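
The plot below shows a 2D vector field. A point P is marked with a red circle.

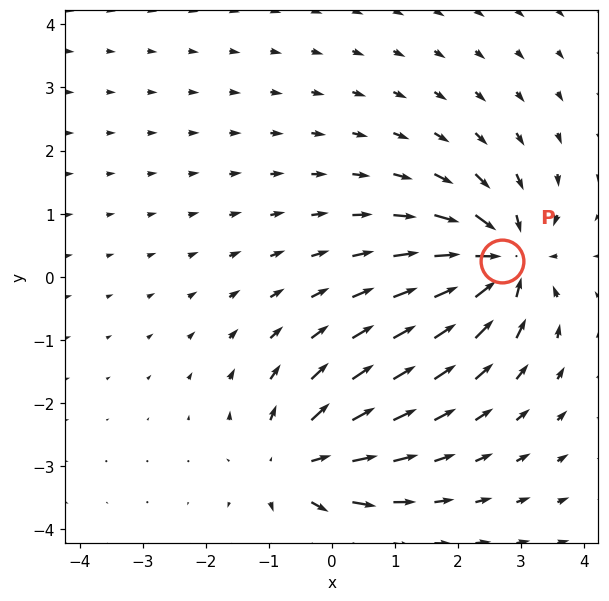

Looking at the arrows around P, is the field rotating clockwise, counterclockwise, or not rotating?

Near P at (2.7, 0.3) the arrows show no circulation. The curl there is ≈0.

not rotating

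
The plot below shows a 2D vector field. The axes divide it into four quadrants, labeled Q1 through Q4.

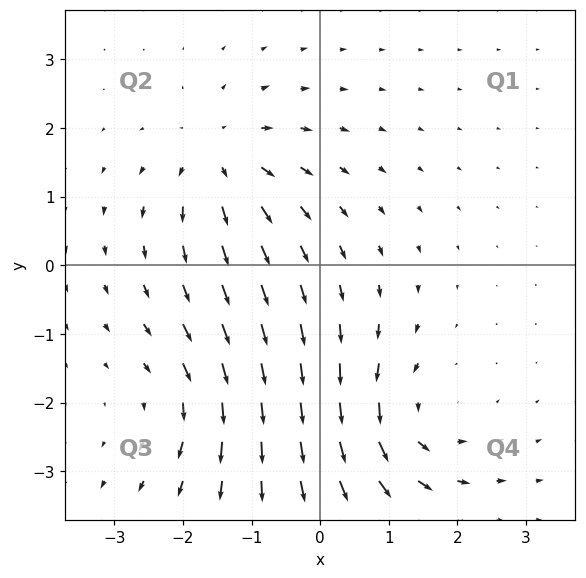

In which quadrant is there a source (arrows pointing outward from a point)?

Q2

The source sits at approximately (-1.5, 1.6), which lies in quadrant Q2. The divergence there is about +5, positive as expected for a source.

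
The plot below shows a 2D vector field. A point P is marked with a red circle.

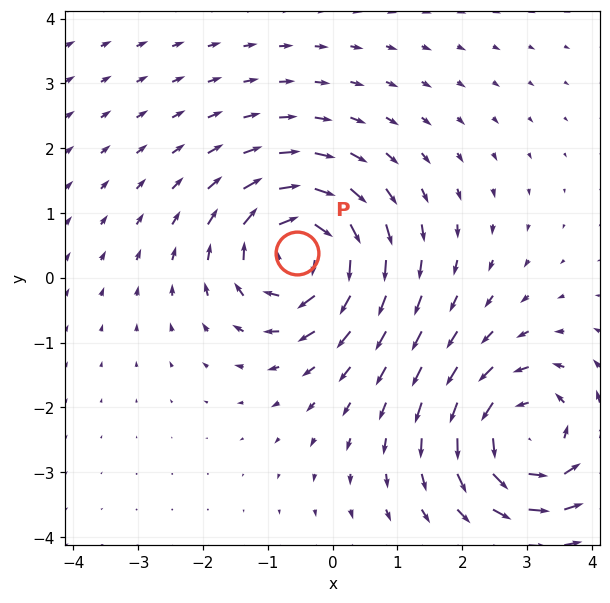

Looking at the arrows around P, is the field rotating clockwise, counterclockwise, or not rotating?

clockwise

Near P at (-0.5, 0.4) the arrows circulate clockwise. The curl (z-component) there is about -6; negative curl means clockwise rotation.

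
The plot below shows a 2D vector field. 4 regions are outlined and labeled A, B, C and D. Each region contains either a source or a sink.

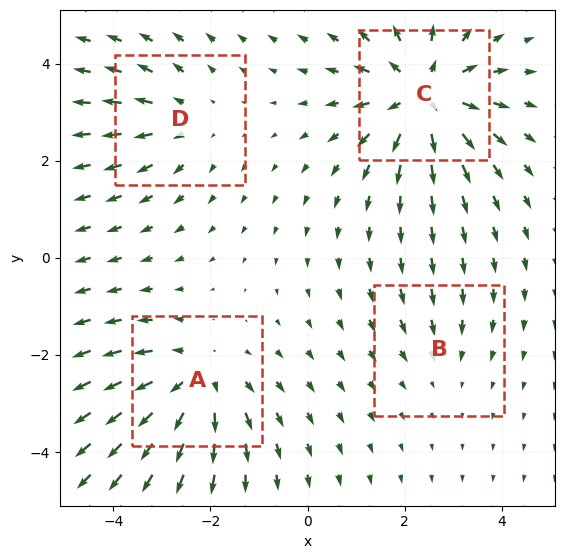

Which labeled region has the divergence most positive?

C

Divergence at each region's feature centre — A: about +5, B: about -2, C: about +7, D: about +3. Region C is most positive.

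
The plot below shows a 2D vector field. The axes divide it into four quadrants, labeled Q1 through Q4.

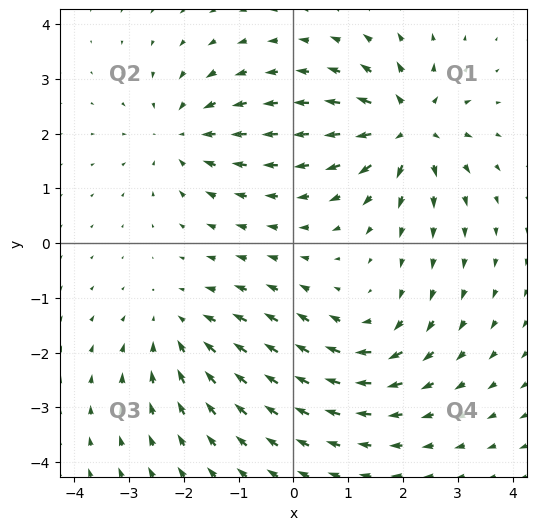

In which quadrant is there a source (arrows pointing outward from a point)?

Q1

The source sits at approximately (2.1, 2.1), which lies in quadrant Q1. The divergence there is about +5, positive as expected for a source.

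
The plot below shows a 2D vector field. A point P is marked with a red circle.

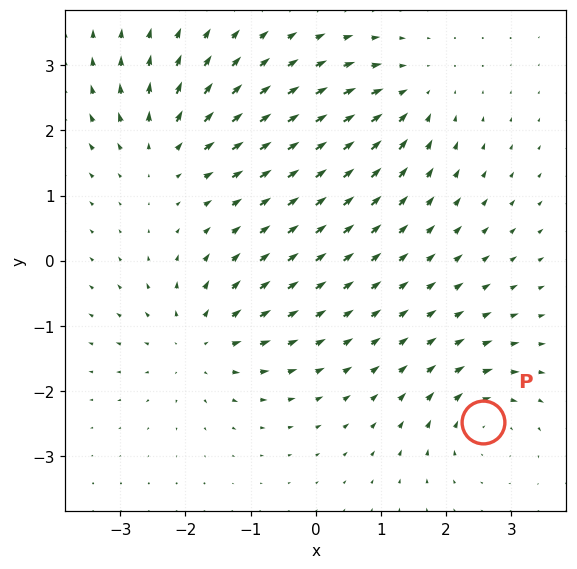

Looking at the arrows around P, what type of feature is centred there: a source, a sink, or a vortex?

vortex

At P (2.6, -2.5) the arrows circulate clockwise. Divergence ≈0, curl about -5 — near-zero divergence with nonzero curl is a vortex.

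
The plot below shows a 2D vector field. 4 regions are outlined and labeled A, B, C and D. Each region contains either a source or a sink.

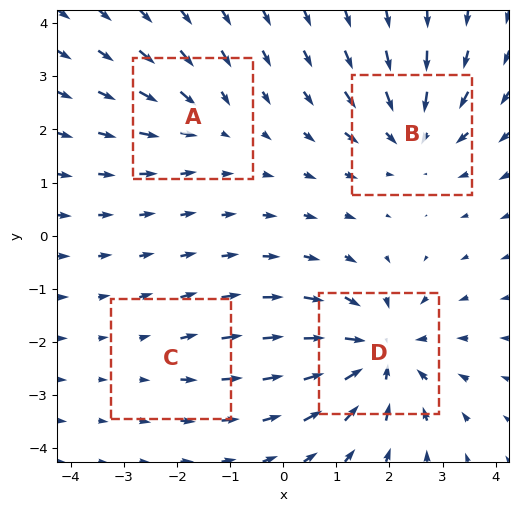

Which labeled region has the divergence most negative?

D

Divergence at each region's feature centre — A: about -3, B: about -5, C: about +2, D: about -7. Region D is most negative.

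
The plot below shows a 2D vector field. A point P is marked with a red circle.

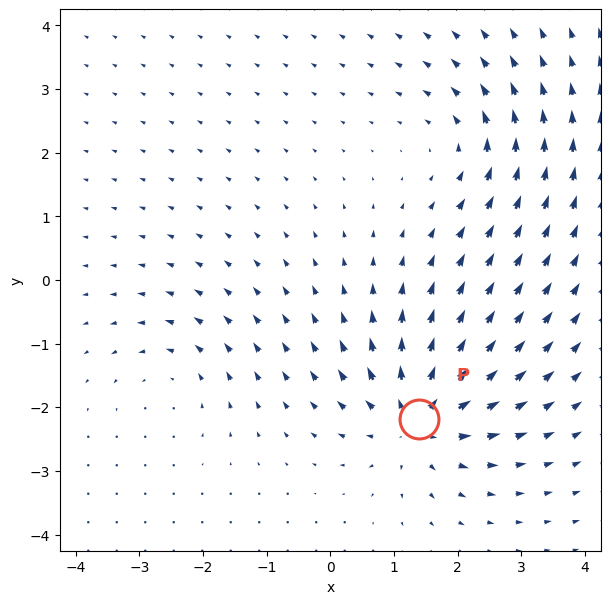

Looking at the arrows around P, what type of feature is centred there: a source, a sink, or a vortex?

source

At P (1.4, -2.2) the arrows spread outward. Divergence about +6, curl ≈0 — positive divergence with near-zero curl is a source.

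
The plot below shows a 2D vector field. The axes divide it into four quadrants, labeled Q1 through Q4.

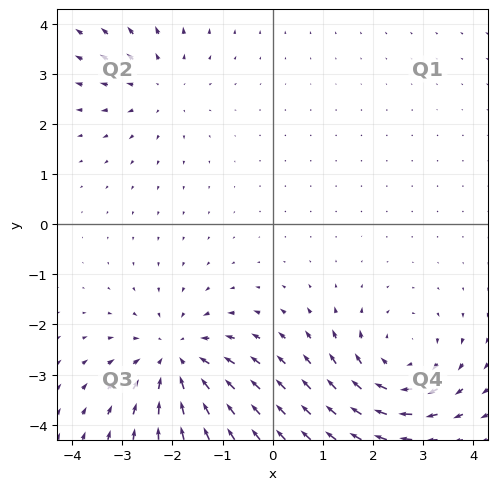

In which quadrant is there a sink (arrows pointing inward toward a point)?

Q3

The sink sits at approximately (-1.9, -2.7), which lies in quadrant Q3. The divergence there is about -4, negative as expected for a sink.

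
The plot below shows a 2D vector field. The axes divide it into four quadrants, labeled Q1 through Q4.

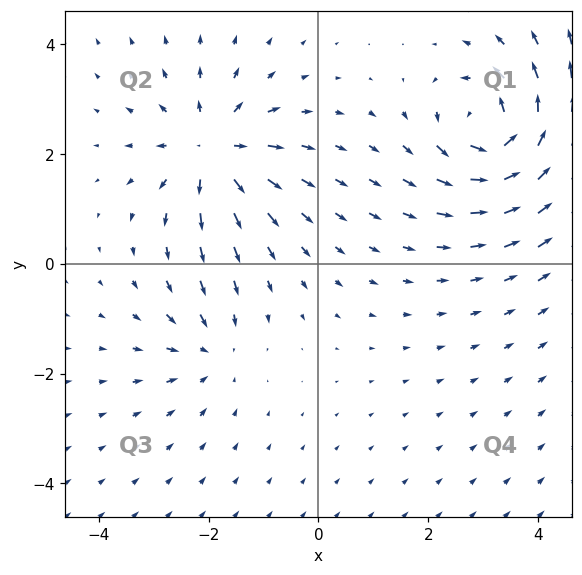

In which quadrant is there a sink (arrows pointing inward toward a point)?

Q3

The sink sits at approximately (-2.0, -1.6), which lies in quadrant Q3. The divergence there is about -3, negative as expected for a sink.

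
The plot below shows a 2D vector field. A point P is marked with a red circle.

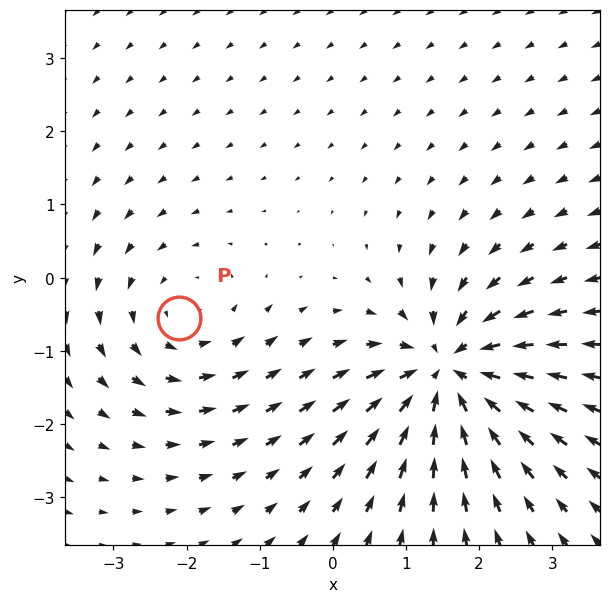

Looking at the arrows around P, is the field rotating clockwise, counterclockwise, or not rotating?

counterclockwise

Near P at (-2.1, -0.6) the arrows circulate counterclockwise. The curl (z-component) there is about +3; positive curl means counterclockwise rotation.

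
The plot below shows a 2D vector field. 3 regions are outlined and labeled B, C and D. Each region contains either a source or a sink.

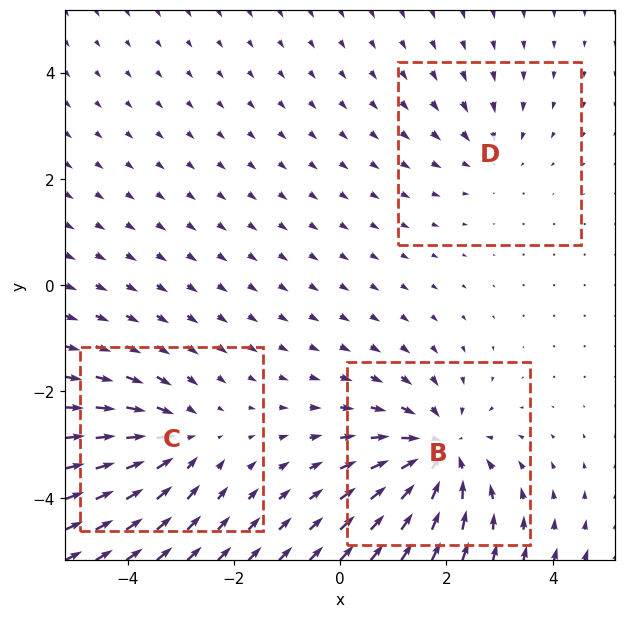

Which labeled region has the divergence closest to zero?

D

Divergence at each region's feature centre — B: about -5, C: about -3, D: about -2. Region D is closest to zero.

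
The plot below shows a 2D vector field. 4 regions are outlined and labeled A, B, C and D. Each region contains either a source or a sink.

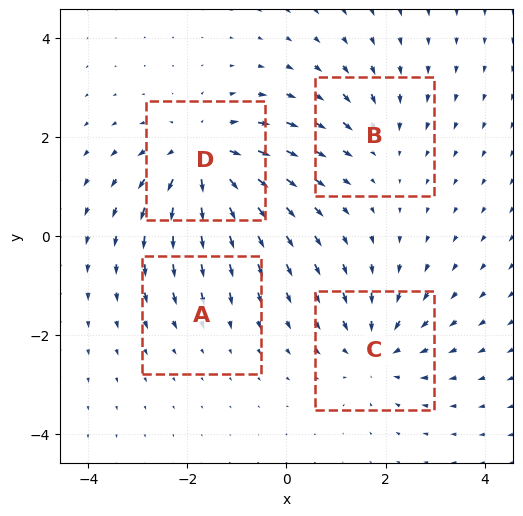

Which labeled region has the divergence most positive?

Divergence at each region's feature centre — A: about -2, B: about -3, C: about -4, D: about +6. Region D is most positive.

D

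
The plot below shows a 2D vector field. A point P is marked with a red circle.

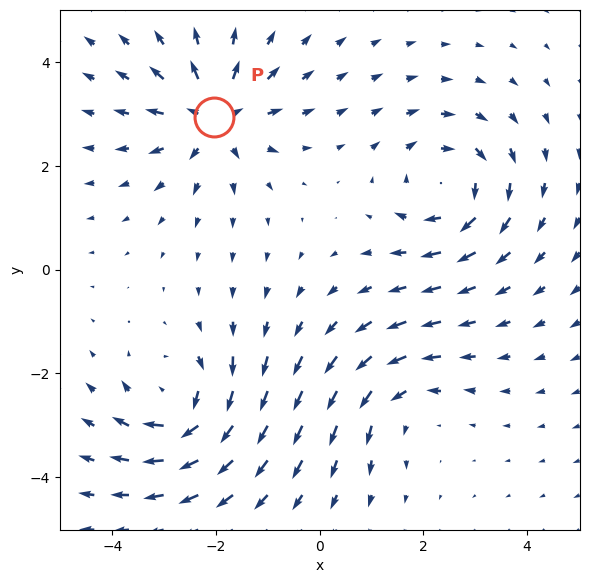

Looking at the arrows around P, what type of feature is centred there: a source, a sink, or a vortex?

source

At P (-2.0, 2.9) the arrows spread outward. Divergence about +5, curl ≈0 — positive divergence with near-zero curl is a source.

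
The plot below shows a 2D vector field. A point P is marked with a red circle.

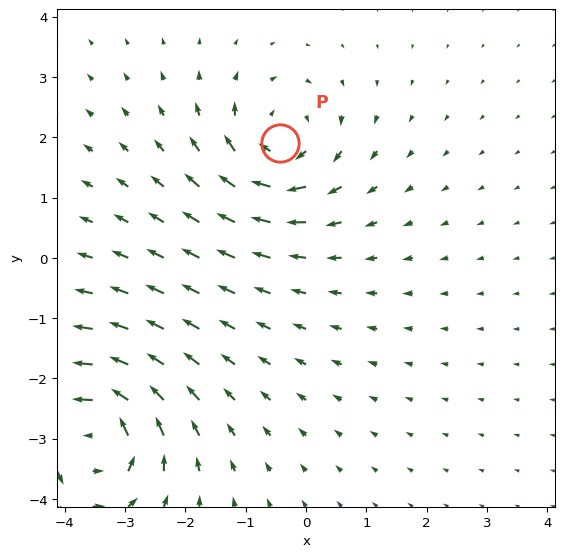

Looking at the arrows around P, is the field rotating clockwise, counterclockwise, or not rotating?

clockwise

Near P at (-0.4, 1.9) the arrows circulate clockwise. The curl (z-component) there is about -5; negative curl means clockwise rotation.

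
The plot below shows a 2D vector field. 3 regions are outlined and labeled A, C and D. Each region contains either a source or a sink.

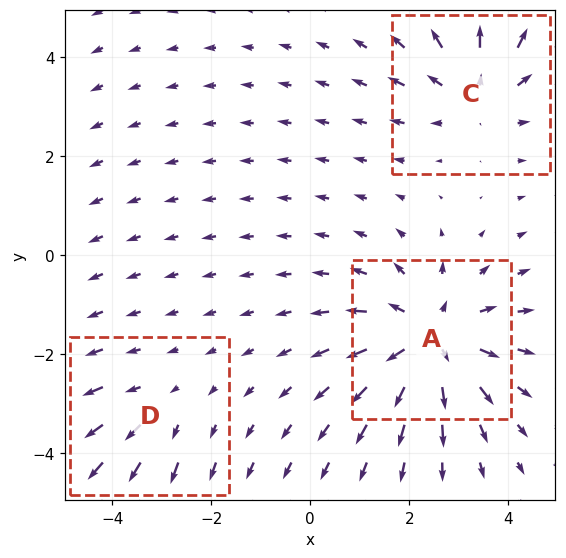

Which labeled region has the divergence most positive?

A

Divergence at each region's feature centre — A: about +4, C: about +3, D: about +2. Region A is most positive.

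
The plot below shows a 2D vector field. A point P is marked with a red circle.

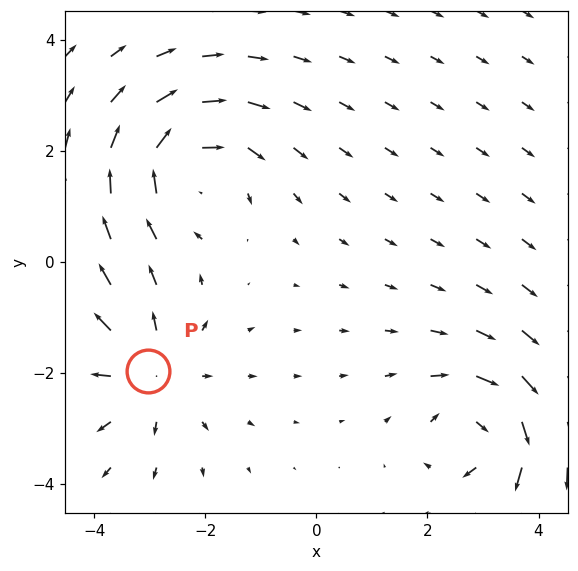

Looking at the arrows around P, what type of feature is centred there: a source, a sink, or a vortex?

source

At P (-3.0, -2.0) the arrows spread outward. Divergence about +3, curl ≈0 — positive divergence with near-zero curl is a source.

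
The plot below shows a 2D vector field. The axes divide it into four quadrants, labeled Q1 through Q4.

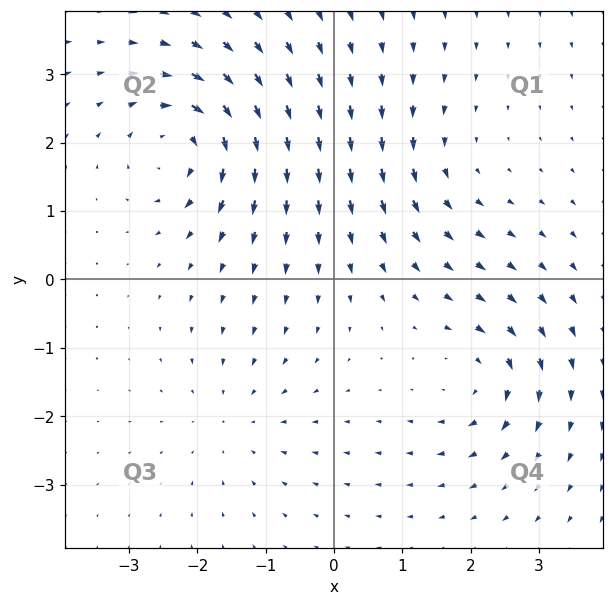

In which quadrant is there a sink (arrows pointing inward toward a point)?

The sink sits at approximately (-1.5, -2.0), which lies in quadrant Q3. The divergence there is about -3, negative as expected for a sink.

Q3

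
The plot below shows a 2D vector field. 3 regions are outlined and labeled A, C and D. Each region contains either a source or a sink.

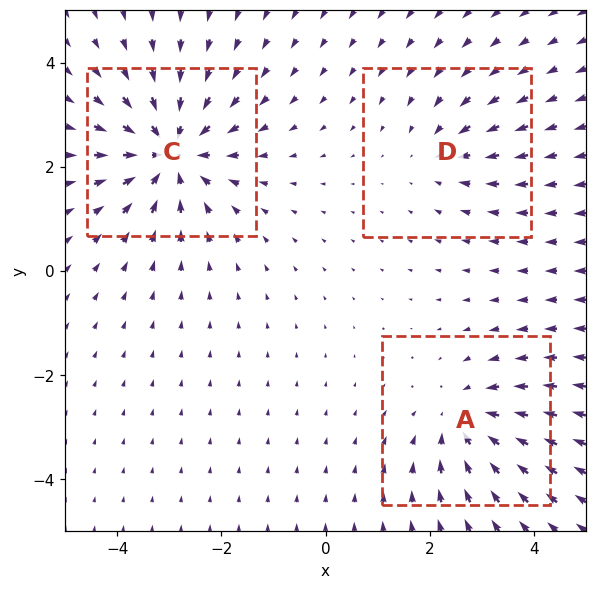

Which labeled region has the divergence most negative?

C

Divergence at each region's feature centre — A: about -3, C: about -4, D: about -2. Region C is most negative.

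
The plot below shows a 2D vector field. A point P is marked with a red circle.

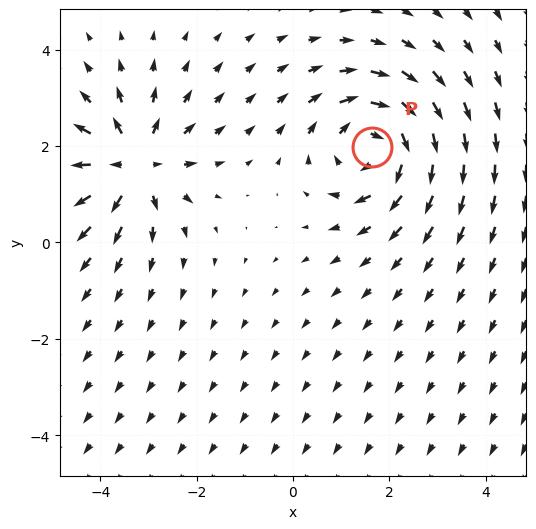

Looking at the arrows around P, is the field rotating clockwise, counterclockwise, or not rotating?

clockwise

Near P at (1.6, 2.0) the arrows circulate clockwise. The curl (z-component) there is about -4; negative curl means clockwise rotation.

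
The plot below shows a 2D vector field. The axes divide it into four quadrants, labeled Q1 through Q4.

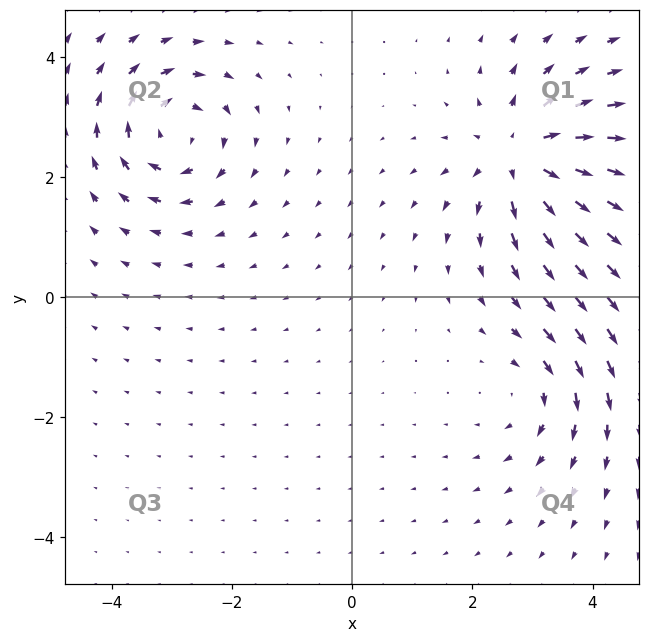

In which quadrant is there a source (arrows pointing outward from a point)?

The source sits at approximately (2.8, 2.3), which lies in quadrant Q1. The divergence there is about +5, positive as expected for a source.

Q1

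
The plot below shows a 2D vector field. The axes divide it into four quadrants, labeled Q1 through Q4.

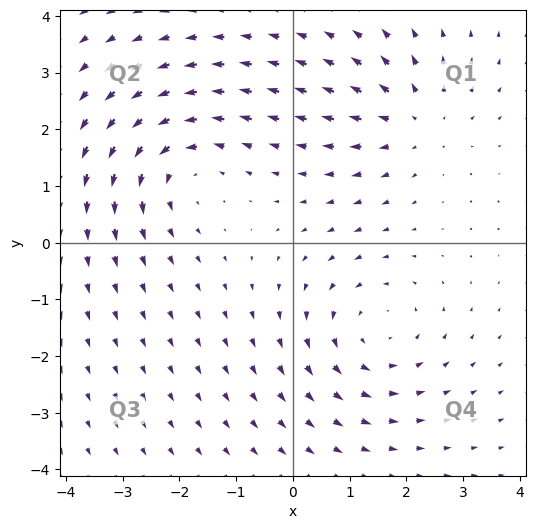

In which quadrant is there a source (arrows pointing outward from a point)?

The source sits at approximately (2.2, 2.2), which lies in quadrant Q1. The divergence there is about +4, positive as expected for a source.

Q1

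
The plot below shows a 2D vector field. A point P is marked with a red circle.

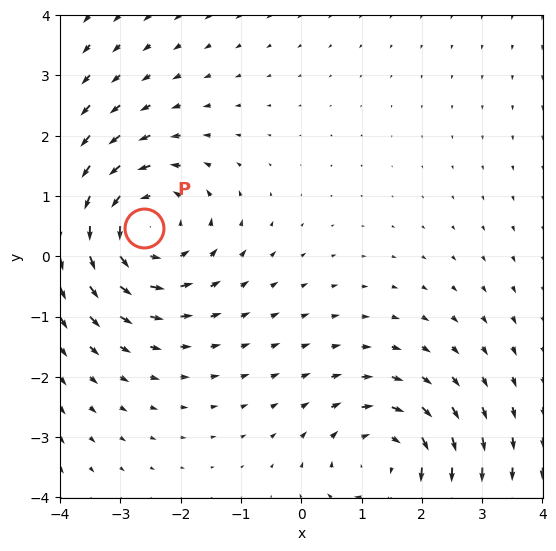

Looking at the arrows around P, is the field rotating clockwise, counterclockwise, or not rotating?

Near P at (-2.6, 0.5) the arrows circulate counterclockwise. The curl (z-component) there is about +4; positive curl means counterclockwise rotation.

counterclockwise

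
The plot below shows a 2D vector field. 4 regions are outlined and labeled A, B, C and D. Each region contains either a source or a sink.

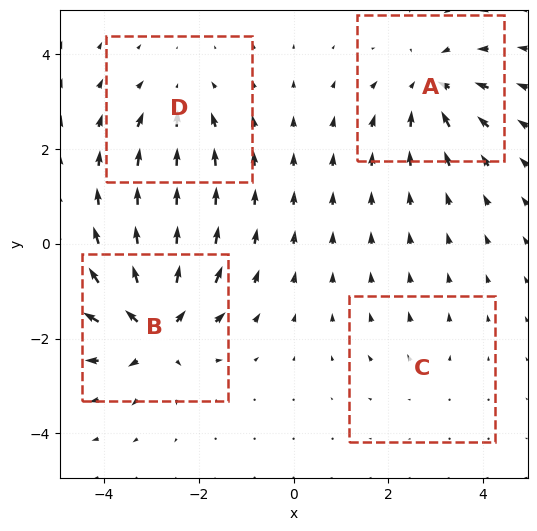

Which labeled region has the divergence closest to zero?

Divergence at each region's feature centre — A: about -6, B: about +8, C: about +2, D: about -4. Region C is closest to zero.

C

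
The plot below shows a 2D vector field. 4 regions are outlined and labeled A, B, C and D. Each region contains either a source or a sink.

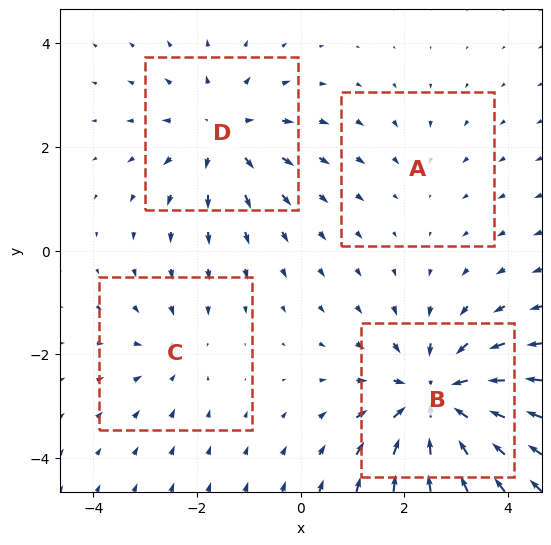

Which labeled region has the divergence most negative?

B

Divergence at each region's feature centre — A: about -2, B: about -7, C: about -3, D: about +4. Region B is most negative.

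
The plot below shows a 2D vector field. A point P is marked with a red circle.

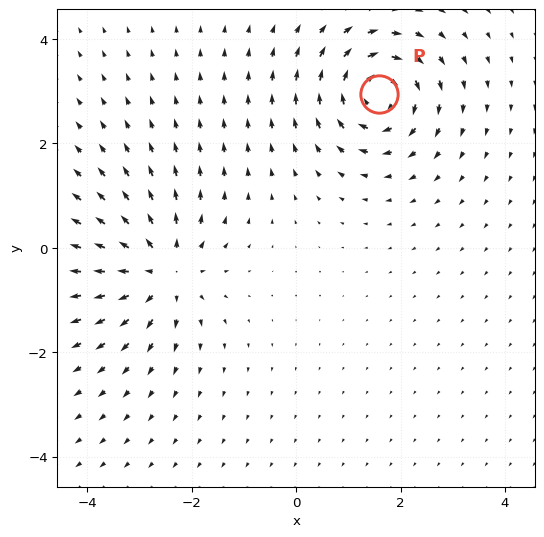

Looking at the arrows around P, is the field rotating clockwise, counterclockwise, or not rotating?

Near P at (1.6, 2.9) the arrows circulate clockwise. The curl (z-component) there is about -6; negative curl means clockwise rotation.

clockwise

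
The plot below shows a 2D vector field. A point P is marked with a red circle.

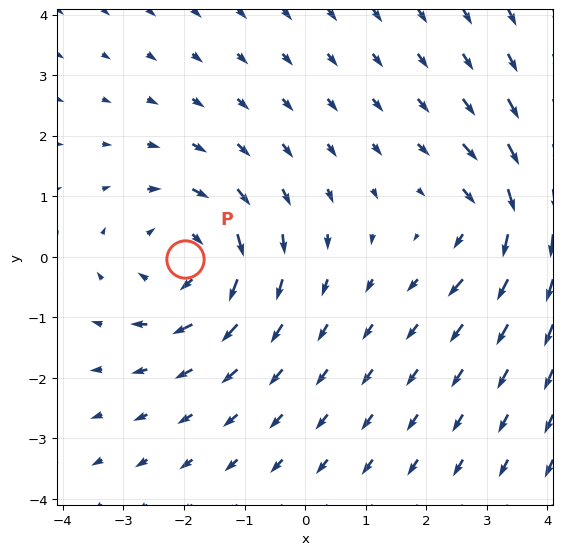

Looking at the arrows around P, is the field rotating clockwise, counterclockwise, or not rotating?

Near P at (-2.0, -0.0) the arrows circulate clockwise. The curl (z-component) there is about -4; negative curl means clockwise rotation.

clockwise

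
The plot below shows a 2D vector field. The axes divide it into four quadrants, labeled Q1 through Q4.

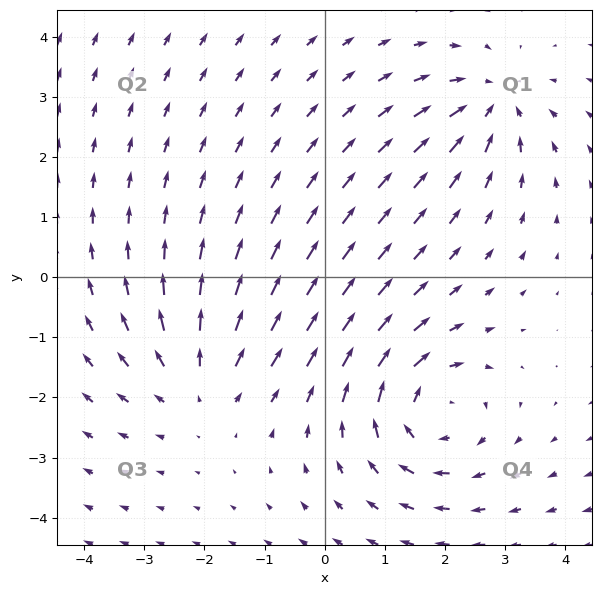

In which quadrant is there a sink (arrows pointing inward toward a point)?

The sink sits at approximately (2.8, 2.9), which lies in quadrant Q1. The divergence there is about -4, negative as expected for a sink.

Q1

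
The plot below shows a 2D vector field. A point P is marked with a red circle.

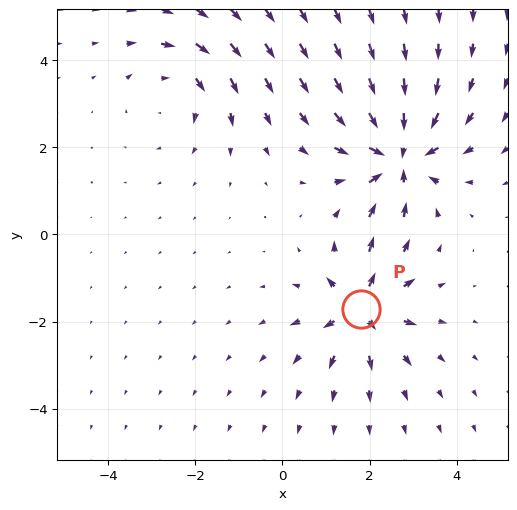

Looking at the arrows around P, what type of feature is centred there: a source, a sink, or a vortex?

source

At P (1.8, -1.7) the arrows spread outward. Divergence about +5, curl ≈0 — positive divergence with near-zero curl is a source.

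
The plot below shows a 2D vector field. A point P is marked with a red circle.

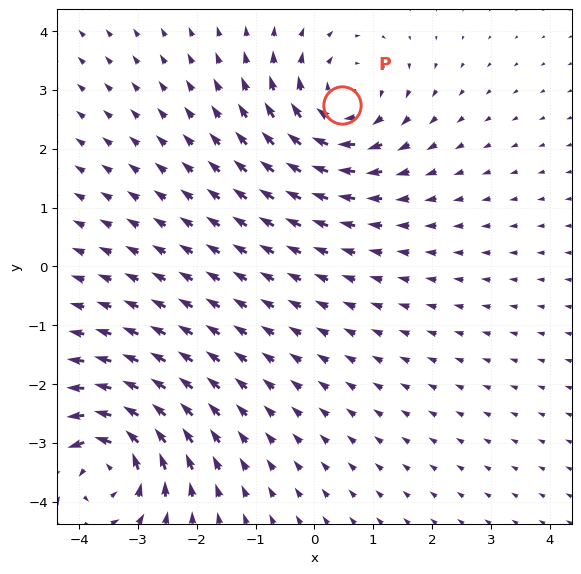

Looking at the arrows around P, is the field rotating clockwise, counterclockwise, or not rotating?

clockwise

Near P at (0.5, 2.7) the arrows circulate clockwise. The curl (z-component) there is about -3; negative curl means clockwise rotation.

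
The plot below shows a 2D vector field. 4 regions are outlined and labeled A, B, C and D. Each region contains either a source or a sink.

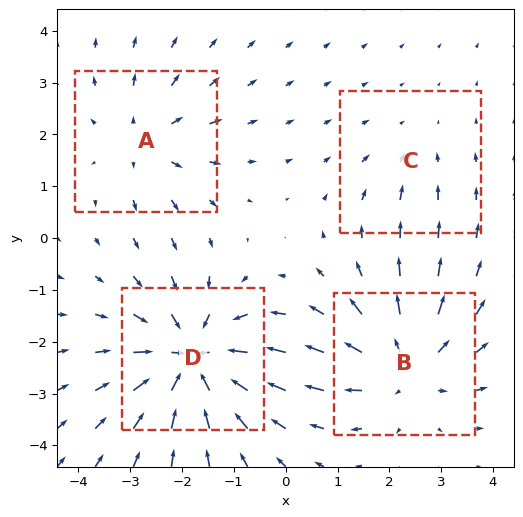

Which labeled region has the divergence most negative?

Divergence at each region's feature centre — A: about +3, B: about +5, C: about -2, D: about -6. Region D is most negative.

D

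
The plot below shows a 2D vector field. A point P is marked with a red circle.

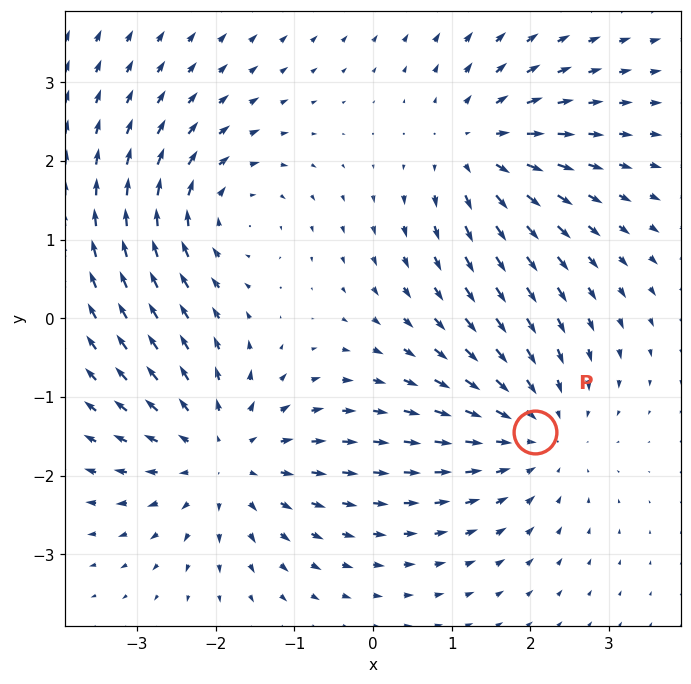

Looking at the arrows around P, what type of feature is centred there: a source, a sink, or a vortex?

sink

At P (2.1, -1.4) the arrows converge inward. Divergence about -4, curl ≈0 — negative divergence with near-zero curl is a sink.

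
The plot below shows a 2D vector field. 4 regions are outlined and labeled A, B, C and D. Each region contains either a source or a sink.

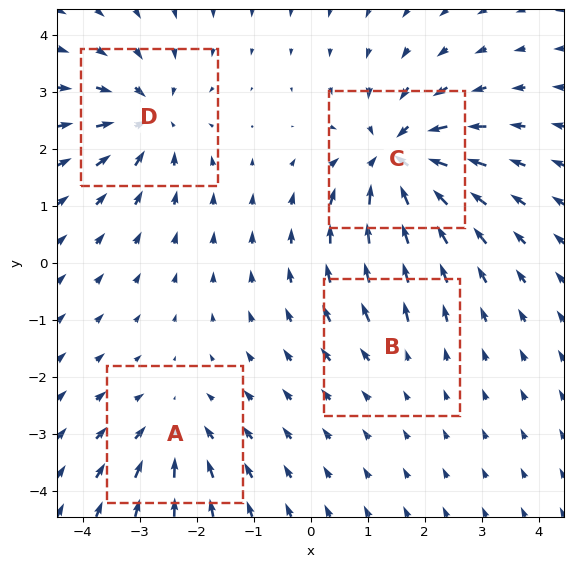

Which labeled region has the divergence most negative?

C

Divergence at each region's feature centre — A: about -4, B: about +2, C: about -8, D: about -6. Region C is most negative.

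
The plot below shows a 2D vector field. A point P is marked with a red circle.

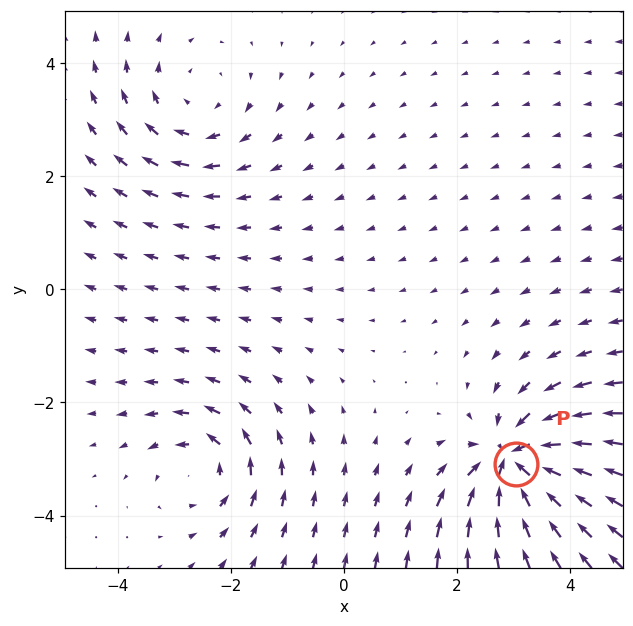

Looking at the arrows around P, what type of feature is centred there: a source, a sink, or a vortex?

sink

At P (3.1, -3.1) the arrows converge inward. Divergence about -7, curl ≈0 — negative divergence with near-zero curl is a sink.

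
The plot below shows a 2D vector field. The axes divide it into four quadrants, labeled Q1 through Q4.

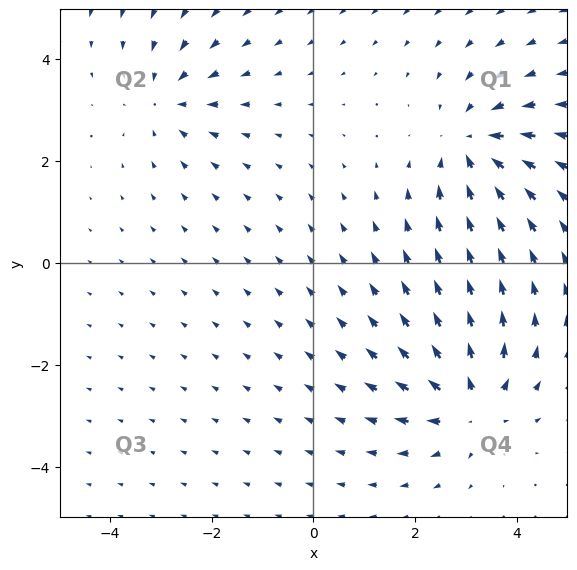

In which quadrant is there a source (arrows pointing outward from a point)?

The source sits at approximately (3.1, -2.8), which lies in quadrant Q4. The divergence there is about +5, positive as expected for a source.

Q4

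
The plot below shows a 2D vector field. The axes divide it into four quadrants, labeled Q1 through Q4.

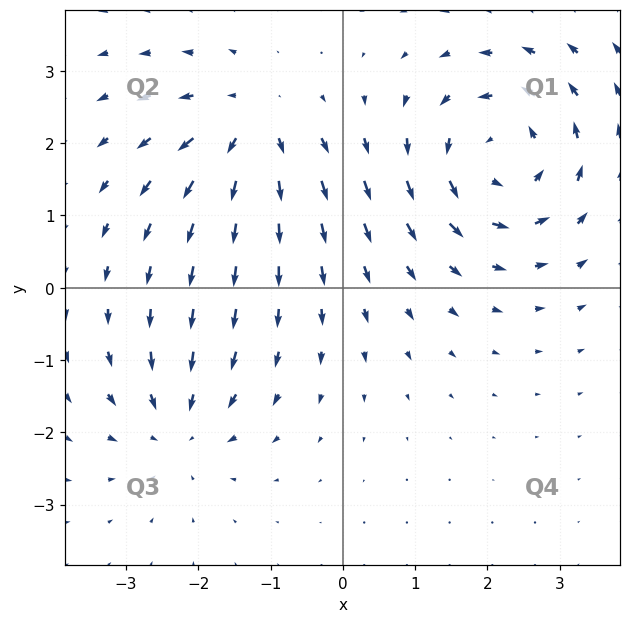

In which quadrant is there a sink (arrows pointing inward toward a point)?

Q3

The sink sits at approximately (-2.3, -1.9), which lies in quadrant Q3. The divergence there is about -4, negative as expected for a sink.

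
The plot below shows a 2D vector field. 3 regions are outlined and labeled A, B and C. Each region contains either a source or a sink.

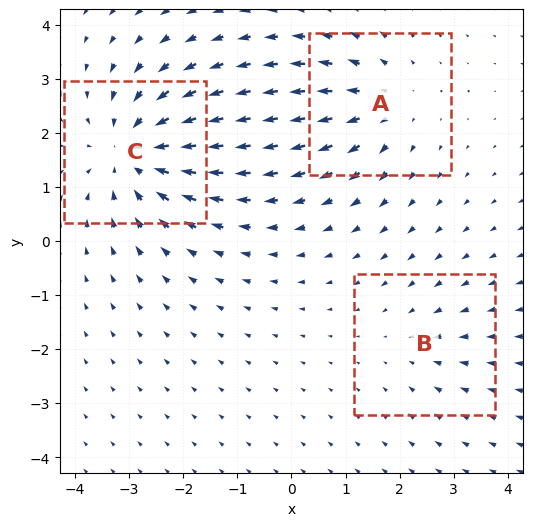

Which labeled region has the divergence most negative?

C

Divergence at each region's feature centre — A: about +3, B: about -2, C: about -5. Region C is most negative.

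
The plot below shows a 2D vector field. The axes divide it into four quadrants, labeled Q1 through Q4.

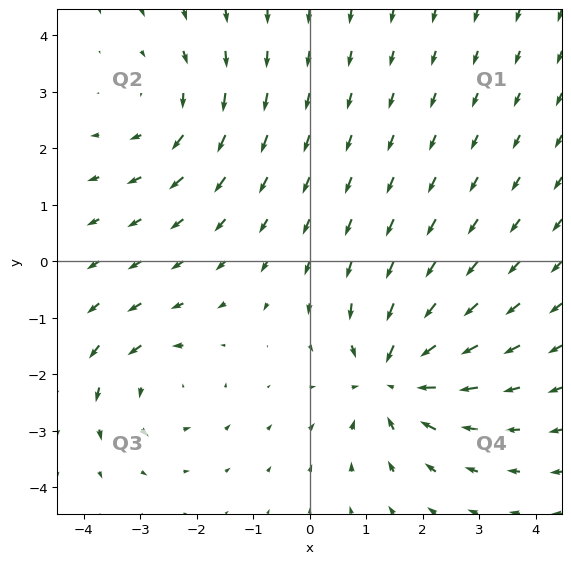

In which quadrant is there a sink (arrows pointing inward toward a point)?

The sink sits at approximately (1.5, -2.0), which lies in quadrant Q4. The divergence there is about -4, negative as expected for a sink.

Q4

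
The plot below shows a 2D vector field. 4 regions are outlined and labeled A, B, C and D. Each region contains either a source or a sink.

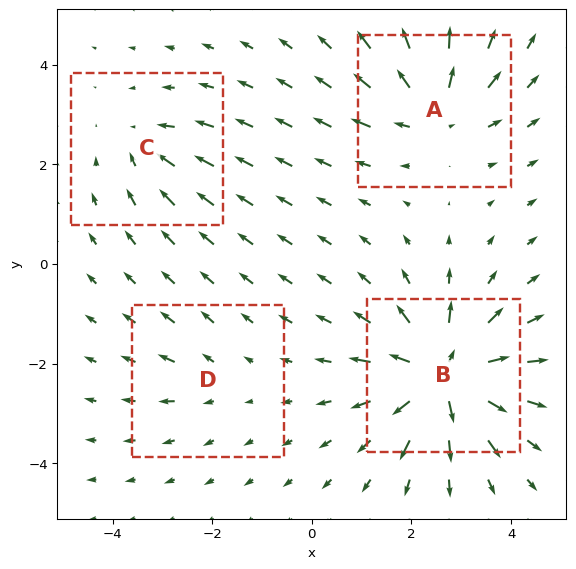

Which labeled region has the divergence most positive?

B

Divergence at each region's feature centre — A: about +6, B: about +9, C: about -4, D: about +2. Region B is most positive.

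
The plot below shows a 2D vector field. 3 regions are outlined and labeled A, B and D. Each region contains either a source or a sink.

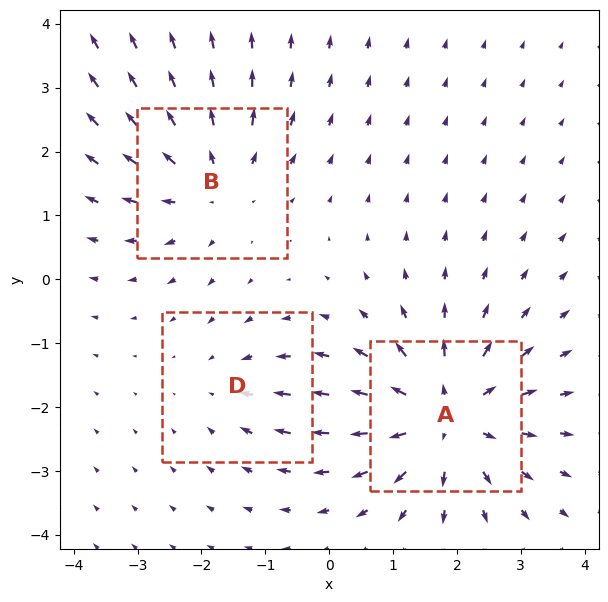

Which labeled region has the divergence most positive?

Divergence at each region's feature centre — A: about +4, B: about +3, D: about -2. Region A is most positive.

A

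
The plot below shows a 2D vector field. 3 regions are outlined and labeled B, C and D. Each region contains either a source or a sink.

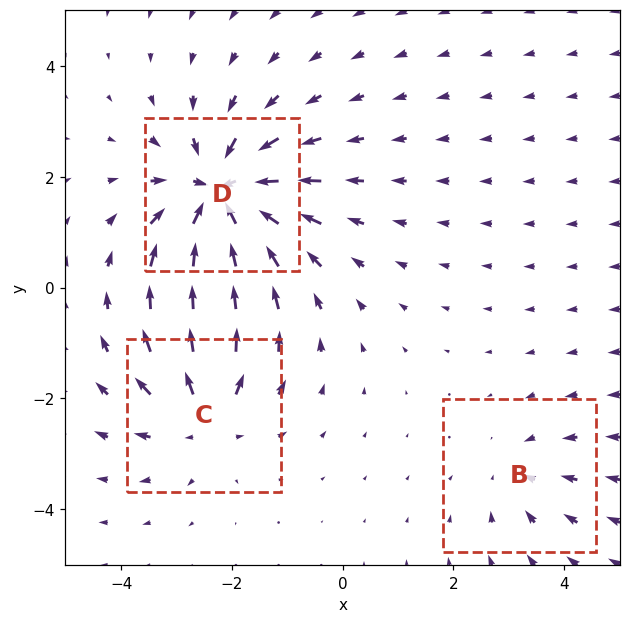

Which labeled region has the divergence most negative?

D

Divergence at each region's feature centre — B: about -2, C: about +4, D: about -6. Region D is most negative.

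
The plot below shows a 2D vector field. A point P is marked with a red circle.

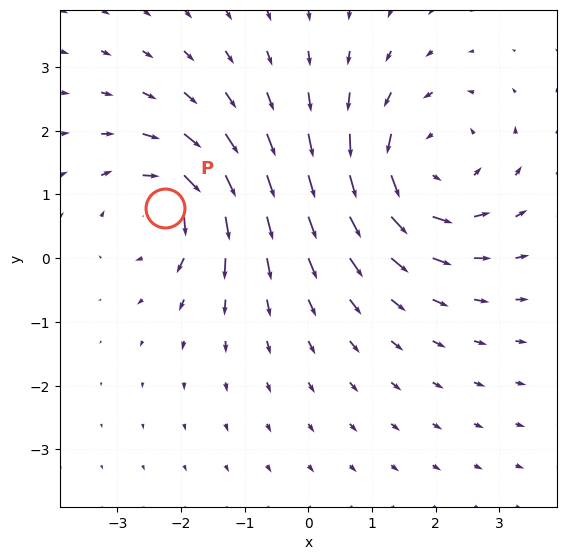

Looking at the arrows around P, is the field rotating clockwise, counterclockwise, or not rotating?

Near P at (-2.2, 0.8) the arrows circulate clockwise. The curl (z-component) there is about -4; negative curl means clockwise rotation.

clockwise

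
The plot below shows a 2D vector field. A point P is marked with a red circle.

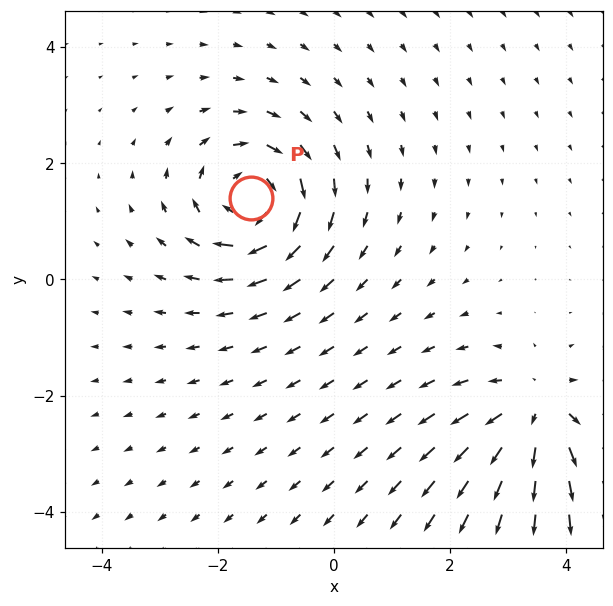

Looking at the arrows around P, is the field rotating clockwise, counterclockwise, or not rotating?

clockwise

Near P at (-1.4, 1.4) the arrows circulate clockwise. The curl (z-component) there is about -5; negative curl means clockwise rotation.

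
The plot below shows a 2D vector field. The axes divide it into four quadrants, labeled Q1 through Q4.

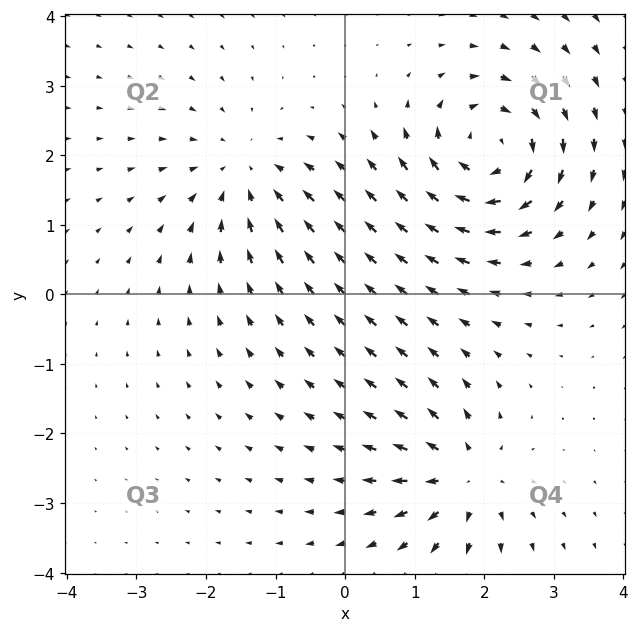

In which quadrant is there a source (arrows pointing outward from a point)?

Q4

The source sits at approximately (1.7, -2.6), which lies in quadrant Q4. The divergence there is about +4, positive as expected for a source.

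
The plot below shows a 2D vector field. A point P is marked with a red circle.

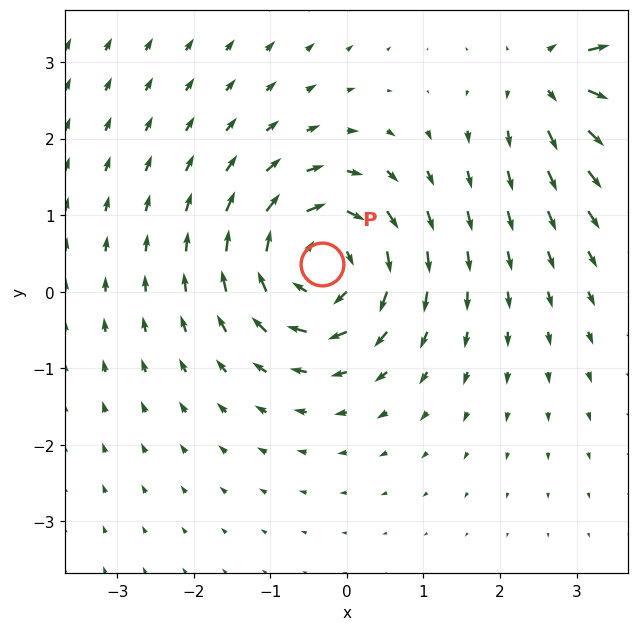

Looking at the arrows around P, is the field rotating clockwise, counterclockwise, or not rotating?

clockwise

Near P at (-0.3, 0.4) the arrows circulate clockwise. The curl (z-component) there is about -6; negative curl means clockwise rotation.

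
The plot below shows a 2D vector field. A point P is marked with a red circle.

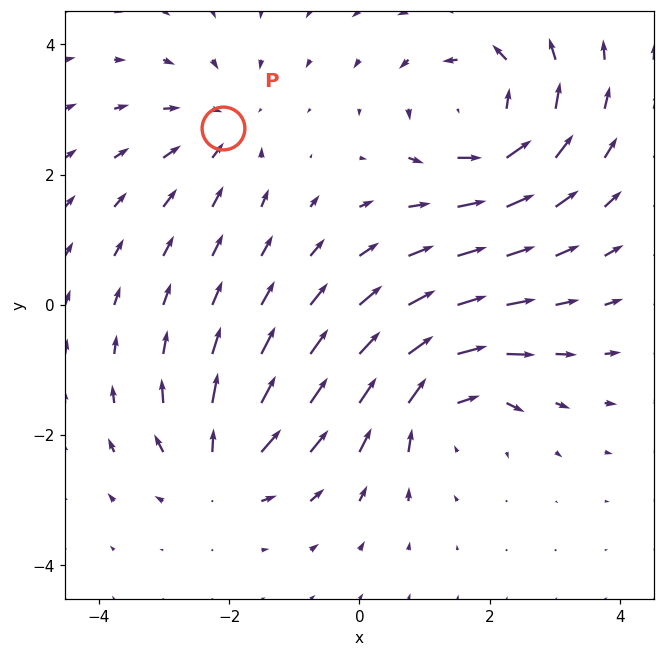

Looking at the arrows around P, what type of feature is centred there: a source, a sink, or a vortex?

sink

At P (-2.1, 2.7) the arrows converge inward. Divergence about -3, curl ≈0 — negative divergence with near-zero curl is a sink.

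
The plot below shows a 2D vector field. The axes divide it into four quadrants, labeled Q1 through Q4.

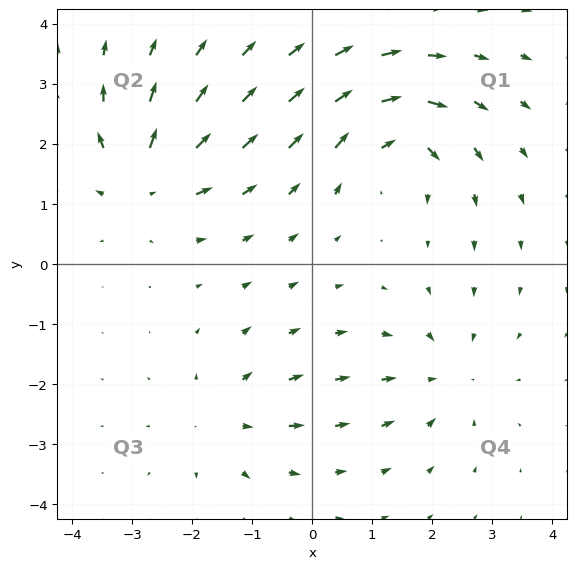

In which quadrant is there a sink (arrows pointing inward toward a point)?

The sink sits at approximately (2.2, -1.9), which lies in quadrant Q4. The divergence there is about -3, negative as expected for a sink.

Q4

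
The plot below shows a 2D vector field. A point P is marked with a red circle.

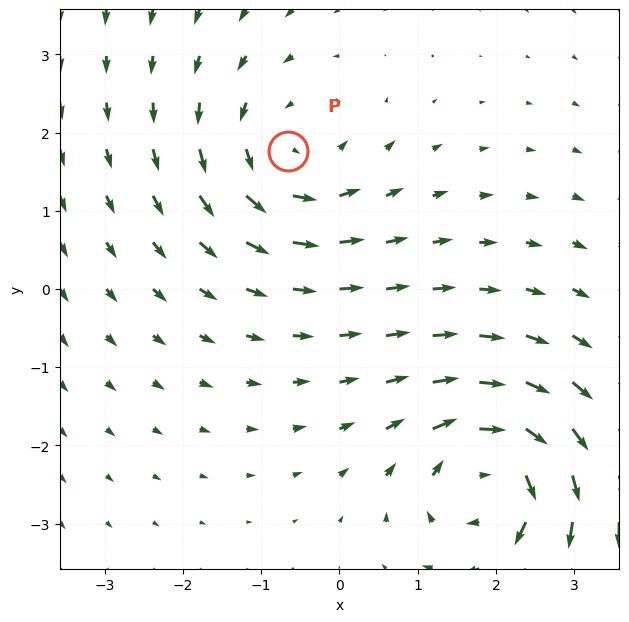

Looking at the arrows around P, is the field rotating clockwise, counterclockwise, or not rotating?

Near P at (-0.7, 1.8) the arrows circulate counterclockwise. The curl (z-component) there is about +4; positive curl means counterclockwise rotation.

counterclockwise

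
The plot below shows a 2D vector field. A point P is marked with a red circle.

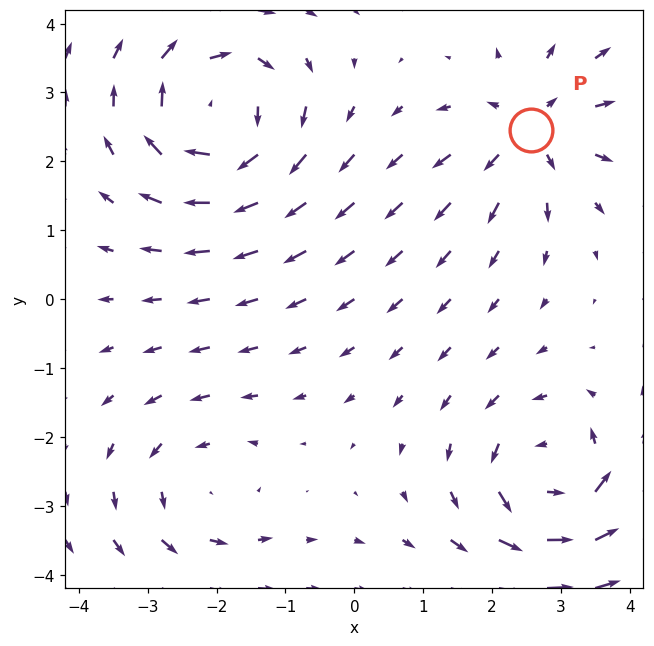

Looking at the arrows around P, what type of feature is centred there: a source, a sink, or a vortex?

source

At P (2.6, 2.5) the arrows spread outward. Divergence about +4, curl ≈0 — positive divergence with near-zero curl is a source.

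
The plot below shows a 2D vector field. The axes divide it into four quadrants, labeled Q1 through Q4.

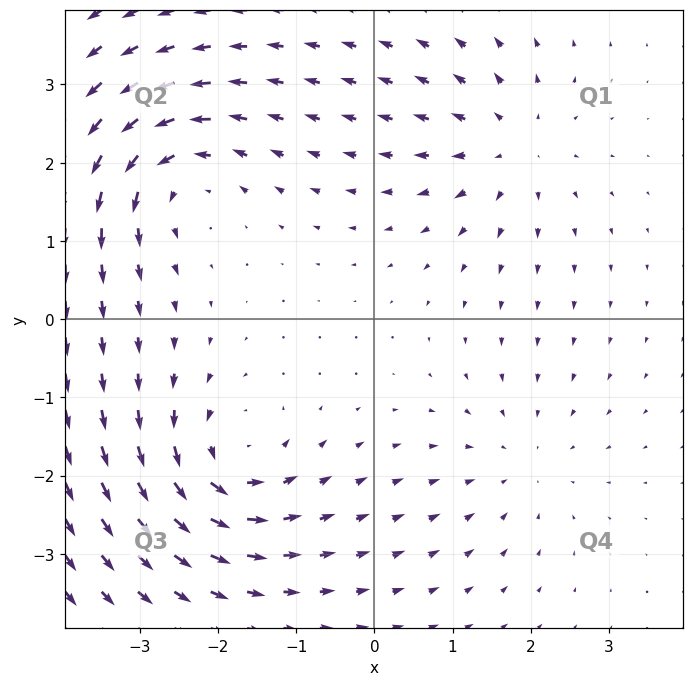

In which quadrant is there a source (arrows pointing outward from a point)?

Q1

The source sits at approximately (1.7, 2.2), which lies in quadrant Q1. The divergence there is about +3, positive as expected for a source.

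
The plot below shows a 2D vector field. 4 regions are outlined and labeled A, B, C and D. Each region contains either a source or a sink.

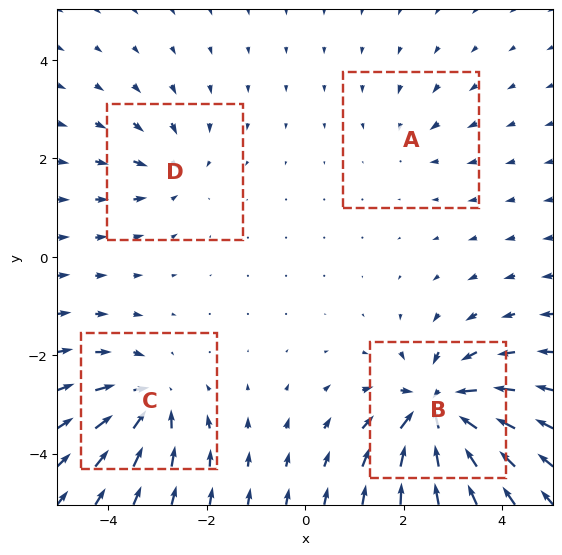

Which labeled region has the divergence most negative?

Divergence at each region's feature centre — A: about -2, B: about -9, C: about -6, D: about -4. Region B is most negative.

B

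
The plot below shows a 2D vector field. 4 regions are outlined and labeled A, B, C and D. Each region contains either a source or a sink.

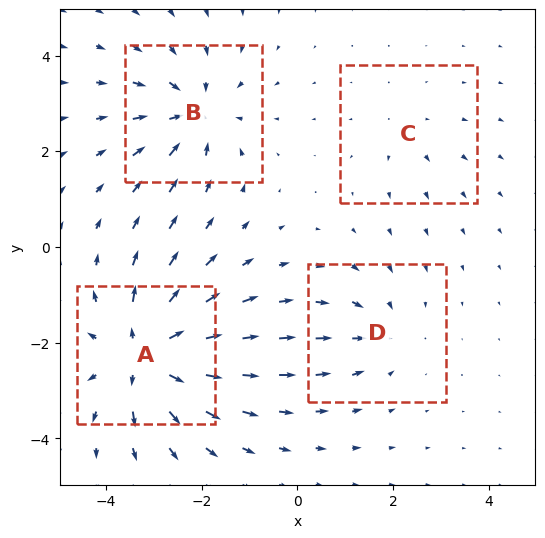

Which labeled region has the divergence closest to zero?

C

Divergence at each region's feature centre — A: about +7, B: about -5, C: about +2, D: about -3. Region C is closest to zero.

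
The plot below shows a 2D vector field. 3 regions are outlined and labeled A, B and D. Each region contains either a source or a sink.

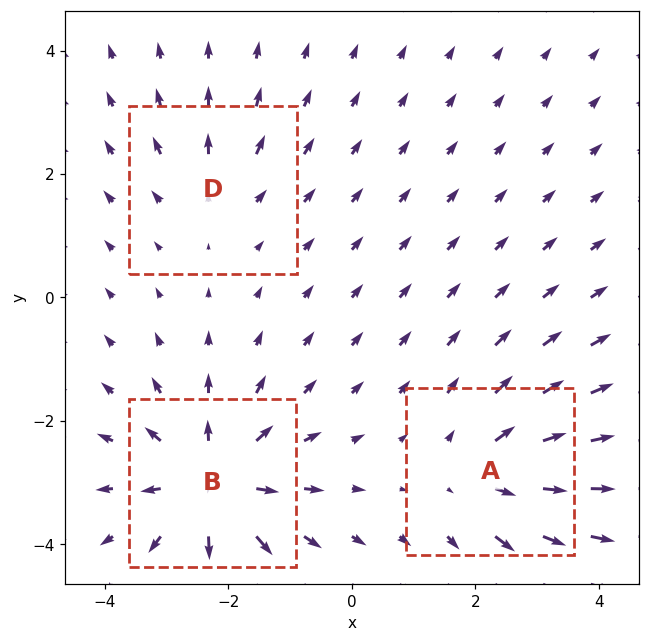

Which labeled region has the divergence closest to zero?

Divergence at each region's feature centre — A: about +4, B: about +5, D: about +2. Region D is closest to zero.

D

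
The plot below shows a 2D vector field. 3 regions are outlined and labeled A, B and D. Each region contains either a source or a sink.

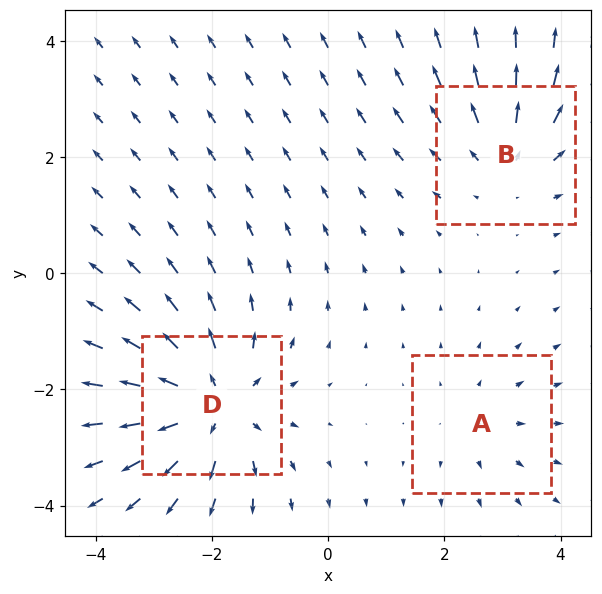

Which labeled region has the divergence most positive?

Divergence at each region's feature centre — A: about +2, B: about +3, D: about +5. Region D is most positive.

D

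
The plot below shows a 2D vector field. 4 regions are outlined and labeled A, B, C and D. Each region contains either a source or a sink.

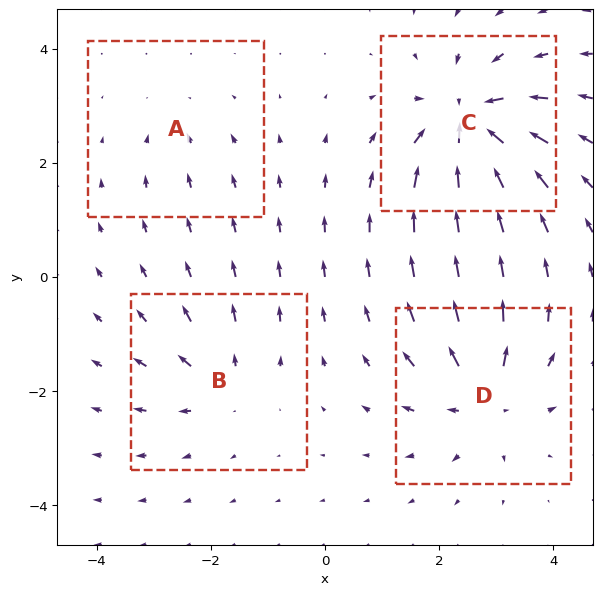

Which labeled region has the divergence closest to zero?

A

Divergence at each region's feature centre — A: about -3, B: about +4, C: about -8, D: about +6. Region A is closest to zero.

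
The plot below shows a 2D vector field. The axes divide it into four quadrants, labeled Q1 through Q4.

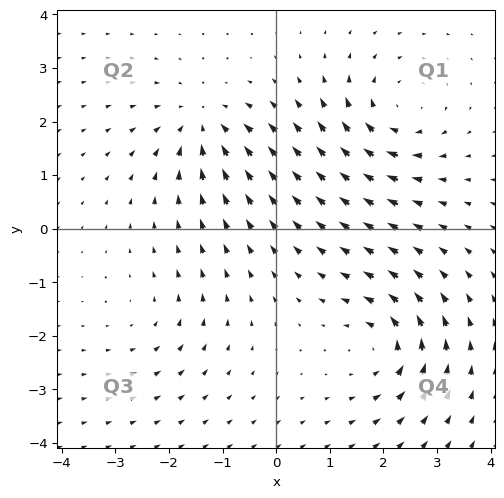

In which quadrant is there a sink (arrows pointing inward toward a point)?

The sink sits at approximately (-1.4, 1.9), which lies in quadrant Q2. The divergence there is about -5, negative as expected for a sink.

Q2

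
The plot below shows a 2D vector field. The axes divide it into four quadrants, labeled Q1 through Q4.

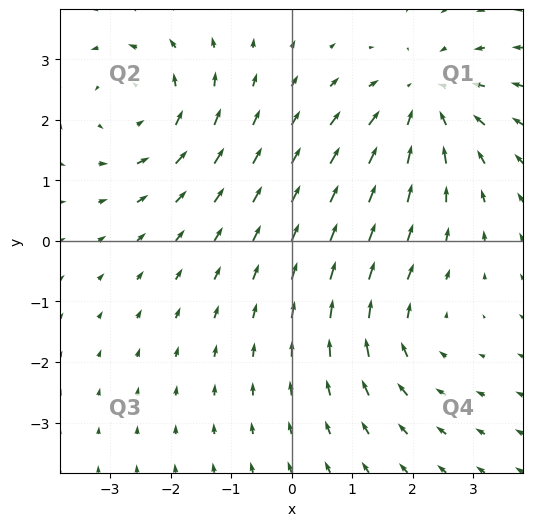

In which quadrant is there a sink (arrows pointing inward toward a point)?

The sink sits at approximately (2.2, 2.3), which lies in quadrant Q1. The divergence there is about -4, negative as expected for a sink.

Q1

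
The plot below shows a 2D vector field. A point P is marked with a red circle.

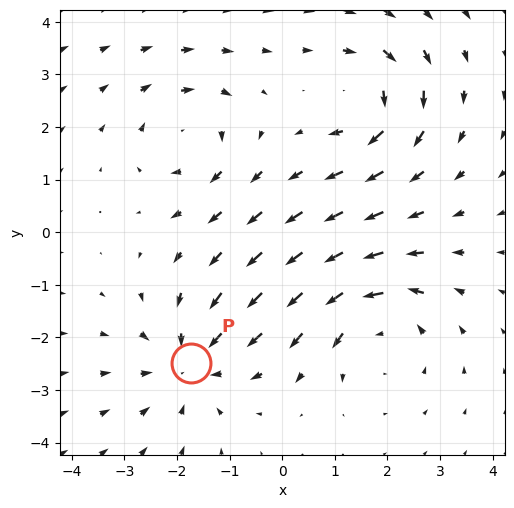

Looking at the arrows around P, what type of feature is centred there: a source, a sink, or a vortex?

sink

At P (-1.7, -2.5) the arrows converge inward. Divergence about -4, curl ≈0 — negative divergence with near-zero curl is a sink.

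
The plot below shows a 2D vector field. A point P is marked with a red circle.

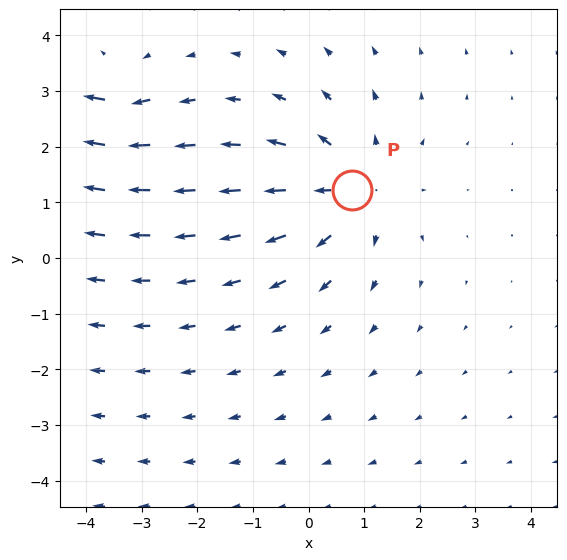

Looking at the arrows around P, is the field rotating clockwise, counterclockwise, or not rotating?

not rotating

Near P at (0.8, 1.2) the arrows show no circulation. The curl there is ≈0.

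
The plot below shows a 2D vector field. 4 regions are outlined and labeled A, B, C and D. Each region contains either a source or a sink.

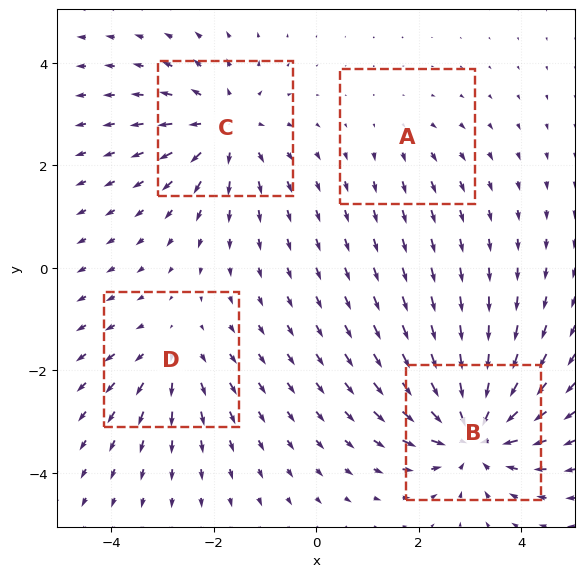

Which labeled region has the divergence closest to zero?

Divergence at each region's feature centre — A: about +2, B: about -7, C: about +5, D: about +4. Region A is closest to zero.

A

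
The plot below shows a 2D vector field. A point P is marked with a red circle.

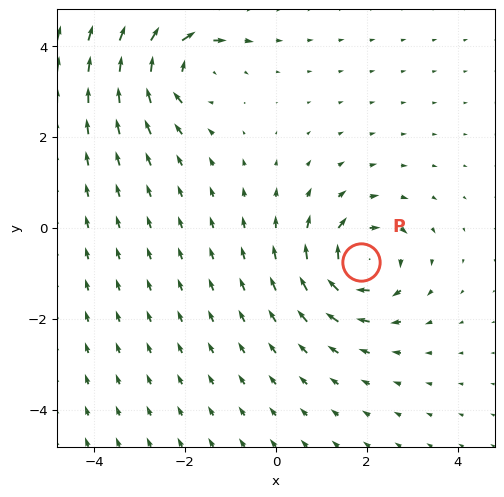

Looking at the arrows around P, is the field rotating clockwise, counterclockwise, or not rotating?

clockwise

Near P at (1.9, -0.7) the arrows circulate clockwise. The curl (z-component) there is about -6; negative curl means clockwise rotation.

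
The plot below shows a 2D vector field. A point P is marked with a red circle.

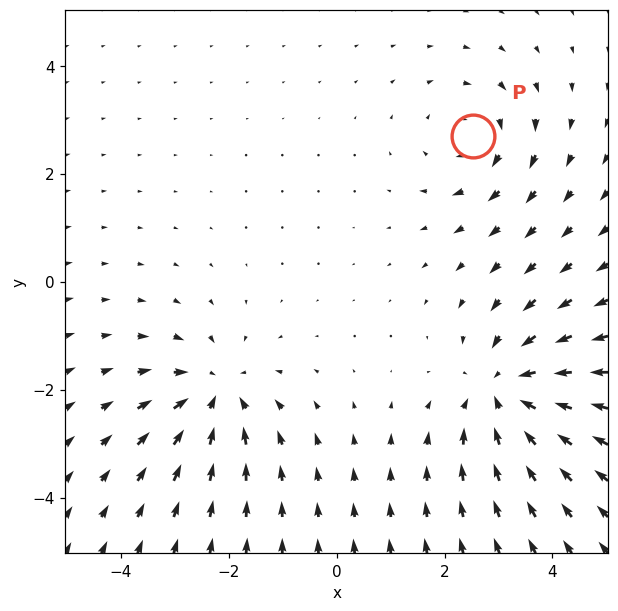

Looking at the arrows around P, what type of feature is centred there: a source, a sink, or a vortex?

At P (2.5, 2.7) the arrows circulate clockwise. Divergence ≈0, curl about -3 — near-zero divergence with nonzero curl is a vortex.

vortex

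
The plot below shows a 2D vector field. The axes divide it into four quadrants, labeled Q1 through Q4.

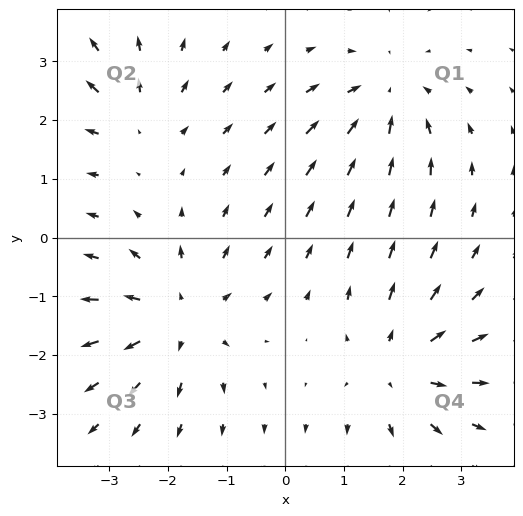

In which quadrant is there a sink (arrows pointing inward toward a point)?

Q1

The sink sits at approximately (1.7, 2.4), which lies in quadrant Q1. The divergence there is about -4, negative as expected for a sink.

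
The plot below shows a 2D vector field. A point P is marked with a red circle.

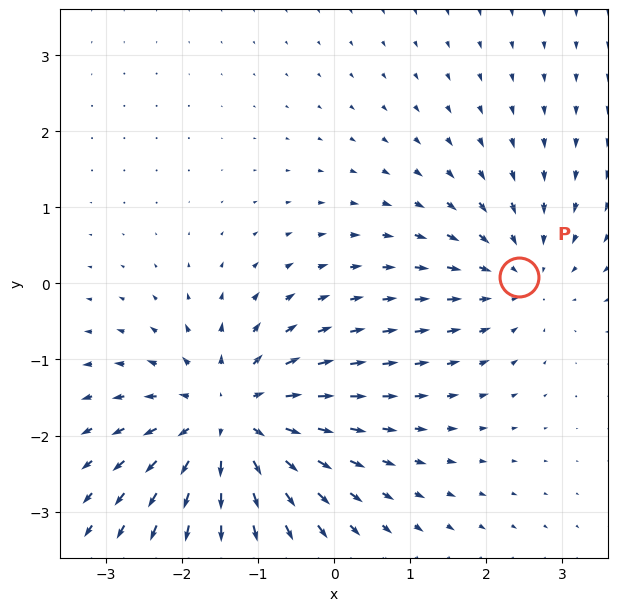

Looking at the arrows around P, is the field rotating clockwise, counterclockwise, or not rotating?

not rotating

Near P at (2.4, 0.1) the arrows show no circulation. The curl there is ≈0.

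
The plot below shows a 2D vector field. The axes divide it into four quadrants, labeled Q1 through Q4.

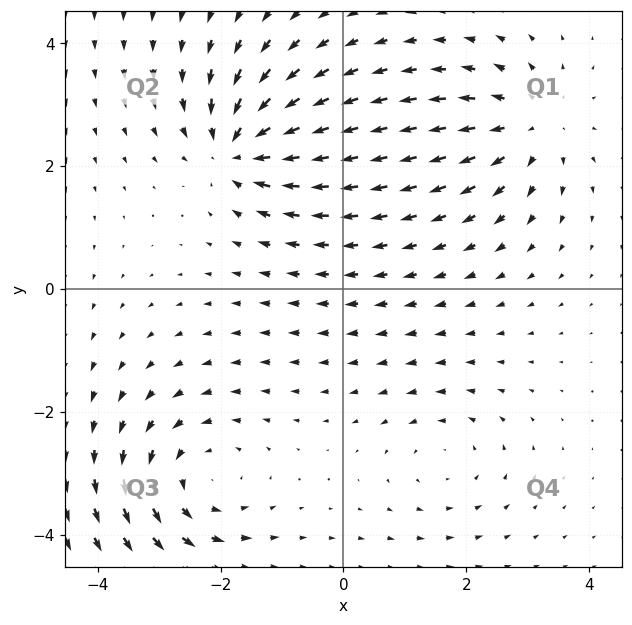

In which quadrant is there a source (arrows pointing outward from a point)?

Q1

The source sits at approximately (3.1, 2.7), which lies in quadrant Q1. The divergence there is about +4, positive as expected for a source.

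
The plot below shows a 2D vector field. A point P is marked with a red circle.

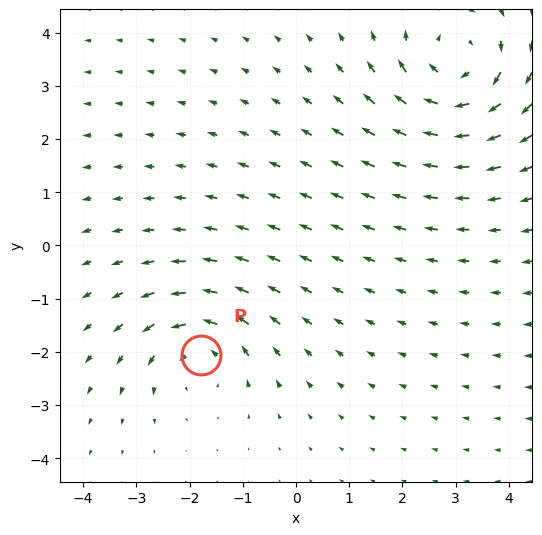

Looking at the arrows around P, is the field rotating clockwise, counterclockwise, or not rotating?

Near P at (-1.8, -2.0) the arrows circulate counterclockwise. The curl (z-component) there is about +3; positive curl means counterclockwise rotation.

counterclockwise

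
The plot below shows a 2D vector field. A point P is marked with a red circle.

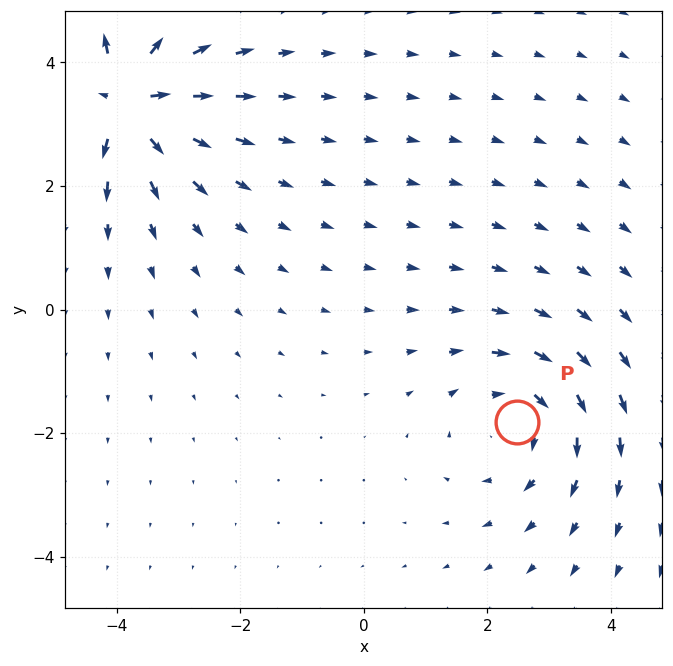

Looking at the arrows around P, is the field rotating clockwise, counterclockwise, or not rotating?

clockwise

Near P at (2.5, -1.8) the arrows circulate clockwise. The curl (z-component) there is about -3; negative curl means clockwise rotation.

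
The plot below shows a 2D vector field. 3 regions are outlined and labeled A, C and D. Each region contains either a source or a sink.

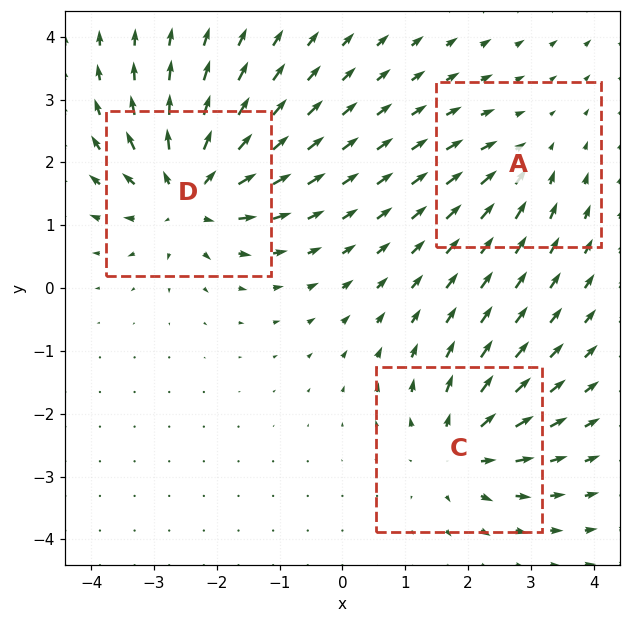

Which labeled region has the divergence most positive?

Divergence at each region's feature centre — A: about -2, C: about +4, D: about +6. Region D is most positive.

D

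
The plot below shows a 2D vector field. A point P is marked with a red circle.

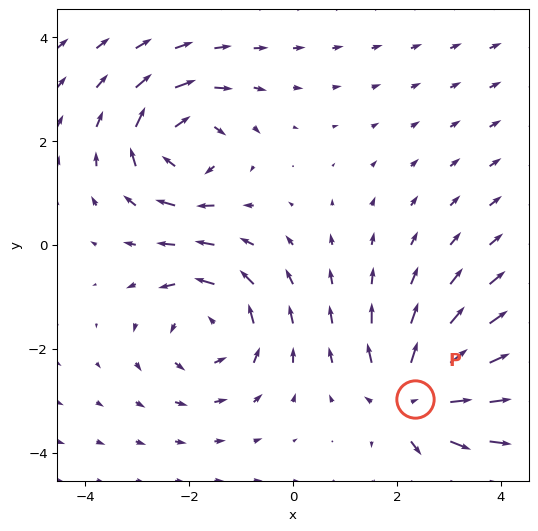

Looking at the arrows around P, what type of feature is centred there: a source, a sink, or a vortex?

At P (2.3, -3.0) the arrows spread outward. Divergence about +4, curl ≈0 — positive divergence with near-zero curl is a source.

source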